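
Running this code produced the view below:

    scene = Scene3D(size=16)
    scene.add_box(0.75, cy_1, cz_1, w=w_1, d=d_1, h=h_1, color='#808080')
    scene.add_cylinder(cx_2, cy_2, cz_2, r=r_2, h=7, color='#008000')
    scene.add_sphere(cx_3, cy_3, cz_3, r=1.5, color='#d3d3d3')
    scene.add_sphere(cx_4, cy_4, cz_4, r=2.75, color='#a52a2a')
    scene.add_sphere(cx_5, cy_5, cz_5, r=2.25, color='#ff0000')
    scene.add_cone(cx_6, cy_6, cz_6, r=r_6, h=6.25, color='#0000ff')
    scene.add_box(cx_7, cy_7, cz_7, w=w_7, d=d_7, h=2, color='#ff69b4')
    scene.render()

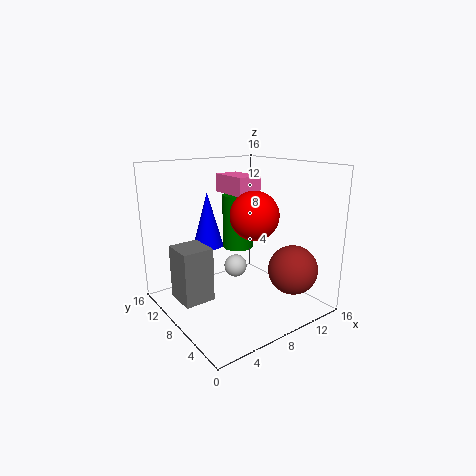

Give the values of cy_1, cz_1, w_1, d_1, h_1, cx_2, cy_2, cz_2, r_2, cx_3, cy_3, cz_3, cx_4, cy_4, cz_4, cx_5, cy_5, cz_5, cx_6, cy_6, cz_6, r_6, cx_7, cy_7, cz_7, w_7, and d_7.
cy_1 = 6.75; cz_1 = 2.25; w_1 = 3.25; d_1 = 3.5; h_1 = 5.75; cx_2 = 12; cy_2 = 13.5; cz_2 = 4.5; r_2 = 2; cx_3 = 11.25; cy_3 = 13; cz_3 = 2; cx_4 = 12.5; cy_4 = 3.75; cz_4 = 4.5; cx_5 = 6; cy_5 = 2.75; cz_5 = 12; cx_6 = 6.25; cy_6 = 11.5; cz_6 = 6.5; r_6 = 1.75; cx_7 = 7.5; cy_7 = 7; cz_7 = 12.75; w_7 = 2.75; d_7 = 4.5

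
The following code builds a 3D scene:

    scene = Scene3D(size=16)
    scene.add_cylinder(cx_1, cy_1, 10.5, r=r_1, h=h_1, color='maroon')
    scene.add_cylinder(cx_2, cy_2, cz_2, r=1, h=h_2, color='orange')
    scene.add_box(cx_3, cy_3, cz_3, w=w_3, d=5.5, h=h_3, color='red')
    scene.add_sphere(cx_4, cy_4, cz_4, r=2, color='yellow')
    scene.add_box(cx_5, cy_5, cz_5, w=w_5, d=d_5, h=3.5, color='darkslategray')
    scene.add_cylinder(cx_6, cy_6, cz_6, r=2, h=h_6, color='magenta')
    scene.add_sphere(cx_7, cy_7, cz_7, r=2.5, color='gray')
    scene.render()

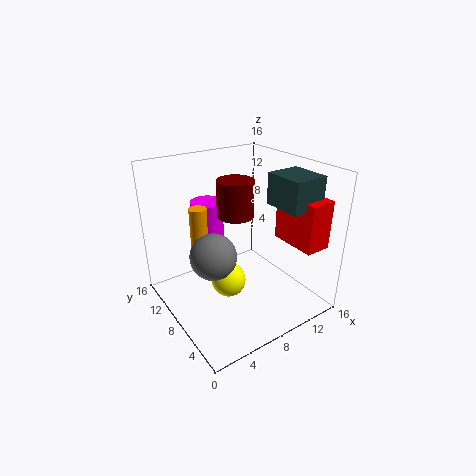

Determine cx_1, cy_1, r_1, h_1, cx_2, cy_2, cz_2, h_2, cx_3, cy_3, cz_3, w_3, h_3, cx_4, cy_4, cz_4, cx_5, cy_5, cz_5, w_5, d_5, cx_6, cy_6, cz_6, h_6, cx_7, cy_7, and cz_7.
cx_1 = 8, cy_1 = 8.5, r_1 = 2, h_1 = 4, cx_2 = 5, cy_2 = 11.5, cz_2 = 4.5, h_2 = 6.5, cx_3 = 13, cy_3 = 2, cz_3 = 7, w_3 = 3, h_3 = 5.5, cx_4 = 7, cy_4 = 8.5, cz_4 = 2.5, cx_5 = 11.5, cy_5 = 3, cz_5 = 11.5, w_5 = 4, d_5 = 4.5, cx_6 = 7.5, cy_6 = 14, cz_6 = 5.5, h_6 = 5, cx_7 = 4.5, cy_7 = 7.5, cz_7 = 7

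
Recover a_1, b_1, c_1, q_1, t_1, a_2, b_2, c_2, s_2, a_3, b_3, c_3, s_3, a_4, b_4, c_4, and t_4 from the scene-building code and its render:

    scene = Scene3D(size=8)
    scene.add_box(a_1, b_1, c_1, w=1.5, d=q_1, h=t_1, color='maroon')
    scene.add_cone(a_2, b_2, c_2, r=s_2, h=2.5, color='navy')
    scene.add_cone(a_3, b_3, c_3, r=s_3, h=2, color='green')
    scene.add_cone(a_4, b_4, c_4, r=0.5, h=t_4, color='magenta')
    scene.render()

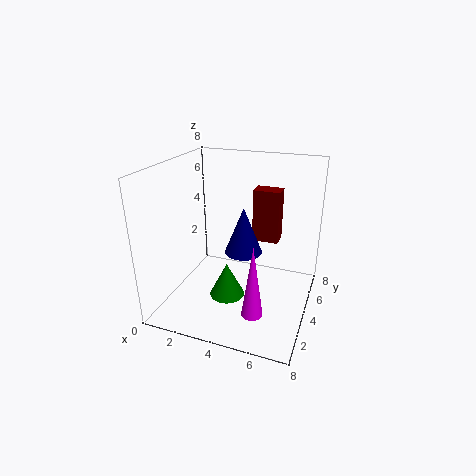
a_1 = 4.5, b_1 = 5, c_1 = 3.5, q_1 = 1, t_1 = 3, a_2 = 4.5, b_2 = 3.5, c_2 = 3.5, s_2 = 1, a_3 = 3.5, b_3 = 3.5, c_3 = 0.5, s_3 = 1, a_4 = 6, b_4 = 0.5, c_4 = 2, t_4 = 3.5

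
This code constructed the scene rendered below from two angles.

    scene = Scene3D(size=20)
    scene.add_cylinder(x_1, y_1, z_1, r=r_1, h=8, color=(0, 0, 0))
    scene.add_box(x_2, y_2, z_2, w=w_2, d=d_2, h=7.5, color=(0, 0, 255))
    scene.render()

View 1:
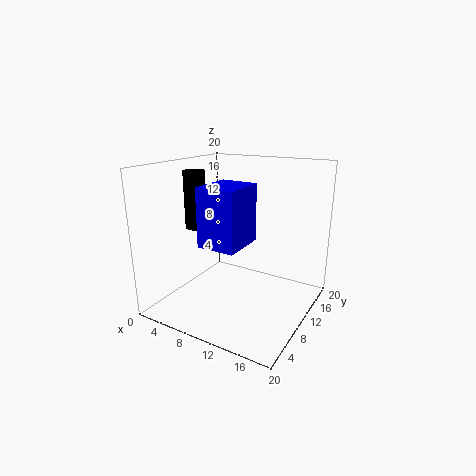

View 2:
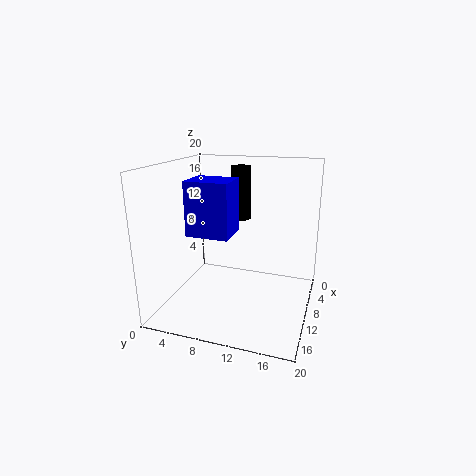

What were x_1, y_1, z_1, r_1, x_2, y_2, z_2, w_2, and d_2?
x_1 = 4, y_1 = 8.5, z_1 = 11, r_1 = 1.5, x_2 = 8, y_2 = 3.5, z_2 = 10.5, w_2 = 5, d_2 = 6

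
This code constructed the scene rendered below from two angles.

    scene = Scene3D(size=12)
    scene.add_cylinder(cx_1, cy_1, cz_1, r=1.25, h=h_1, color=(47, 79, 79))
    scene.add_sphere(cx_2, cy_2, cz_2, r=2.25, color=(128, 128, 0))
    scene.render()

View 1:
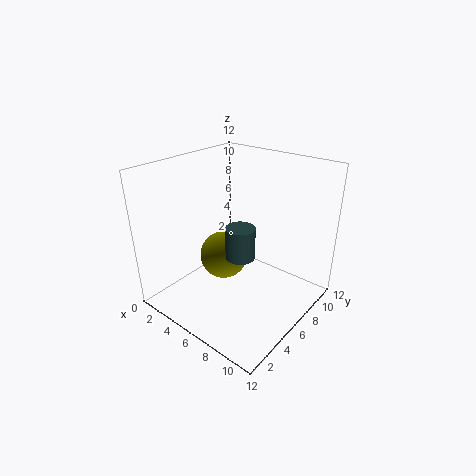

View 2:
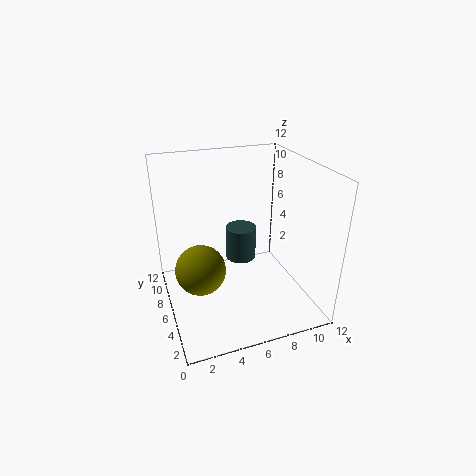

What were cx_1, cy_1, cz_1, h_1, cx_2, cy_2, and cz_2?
cx_1 = 6.25, cy_1 = 6, cz_1 = 4.25, h_1 = 2.75, cx_2 = 3, cy_2 = 7.5, cz_2 = 2.5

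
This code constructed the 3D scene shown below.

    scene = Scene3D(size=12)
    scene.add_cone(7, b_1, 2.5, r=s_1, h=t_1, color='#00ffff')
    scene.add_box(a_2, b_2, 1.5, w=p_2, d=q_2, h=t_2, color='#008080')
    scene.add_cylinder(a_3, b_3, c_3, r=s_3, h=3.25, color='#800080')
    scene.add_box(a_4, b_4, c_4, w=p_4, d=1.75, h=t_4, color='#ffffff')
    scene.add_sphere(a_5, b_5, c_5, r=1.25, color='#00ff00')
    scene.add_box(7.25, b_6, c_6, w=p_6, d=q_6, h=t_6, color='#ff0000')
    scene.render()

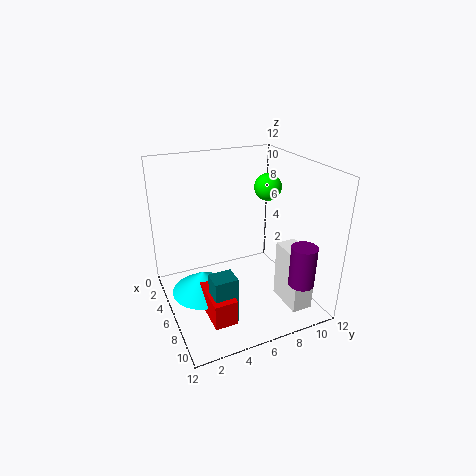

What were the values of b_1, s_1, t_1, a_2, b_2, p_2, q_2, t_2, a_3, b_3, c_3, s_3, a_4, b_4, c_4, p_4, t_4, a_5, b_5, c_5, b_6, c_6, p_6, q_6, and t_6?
b_1 = 2.5, s_1 = 2.5, t_1 = 1.75, a_2 = 9, b_2 = 2.25, p_2 = 1.5, q_2 = 1.75, t_2 = 3.75, a_3 = 10.75, b_3 = 9.25, c_3 = 3.5, s_3 = 1, a_4 = 7.25, b_4 = 9, c_4 = 0.5, p_4 = 3.25, t_4 = 5, a_5 = 3.25, b_5 = 10.25, c_5 = 9, b_6 = 2, c_6 = 1.75, p_6 = 3.75, q_6 = 1.75, t_6 = 2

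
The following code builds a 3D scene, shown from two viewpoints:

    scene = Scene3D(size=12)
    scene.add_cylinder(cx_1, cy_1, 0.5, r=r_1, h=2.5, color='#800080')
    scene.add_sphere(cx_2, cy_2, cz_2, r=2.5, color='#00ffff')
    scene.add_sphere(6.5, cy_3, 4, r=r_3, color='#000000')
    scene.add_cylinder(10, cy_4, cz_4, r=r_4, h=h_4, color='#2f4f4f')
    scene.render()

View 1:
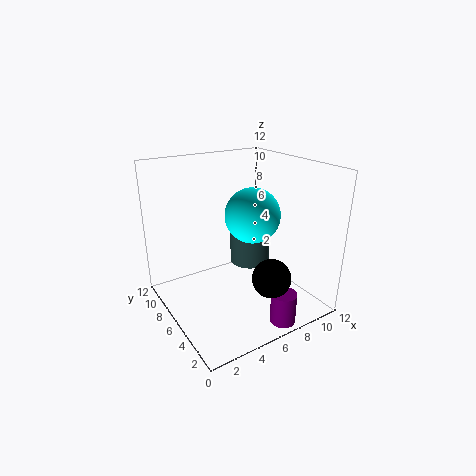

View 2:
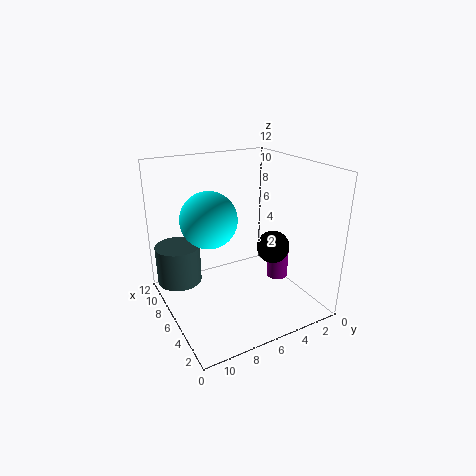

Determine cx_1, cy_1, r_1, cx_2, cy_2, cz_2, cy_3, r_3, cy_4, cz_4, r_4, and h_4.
cx_1 = 7, cy_1 = 1, r_1 = 1, cx_2 = 8.5, cy_2 = 7.5, cz_2 = 7, cy_3 = 2, r_3 = 1.5, cy_4 = 10, cz_4 = 1, r_4 = 2, h_4 = 3.5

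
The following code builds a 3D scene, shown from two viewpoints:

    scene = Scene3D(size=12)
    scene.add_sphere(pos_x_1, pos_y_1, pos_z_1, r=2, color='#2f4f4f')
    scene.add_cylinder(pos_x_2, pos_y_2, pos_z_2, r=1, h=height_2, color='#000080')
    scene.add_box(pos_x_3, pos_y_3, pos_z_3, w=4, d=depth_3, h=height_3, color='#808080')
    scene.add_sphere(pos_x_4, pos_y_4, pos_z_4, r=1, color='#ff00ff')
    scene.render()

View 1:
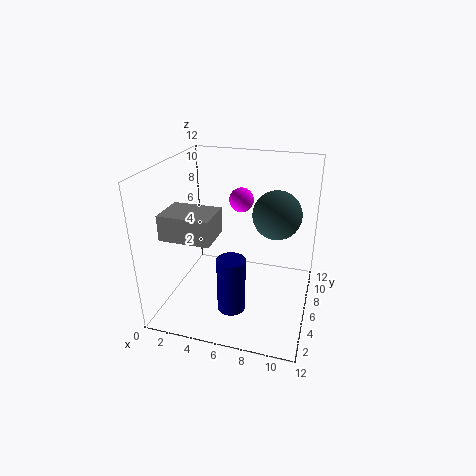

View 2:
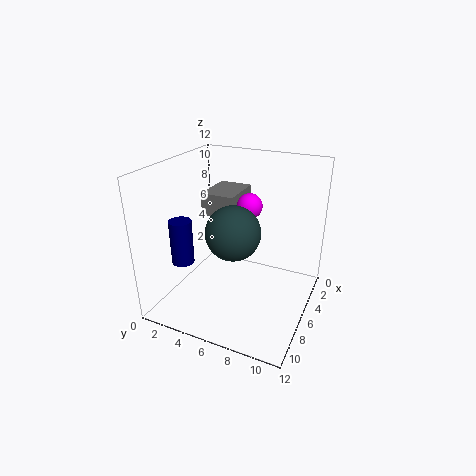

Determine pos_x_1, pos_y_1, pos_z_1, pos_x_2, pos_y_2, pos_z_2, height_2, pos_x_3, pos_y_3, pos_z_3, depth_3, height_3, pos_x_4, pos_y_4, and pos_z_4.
pos_x_1 = 9; pos_y_1 = 7; pos_z_1 = 8; pos_x_2 = 7; pos_y_2 = 1; pos_z_2 = 3; height_2 = 4; pos_x_3 = 1; pos_y_3 = 2; pos_z_3 = 7; depth_3 = 3; height_3 = 2; pos_x_4 = 6; pos_y_4 = 7; pos_z_4 = 9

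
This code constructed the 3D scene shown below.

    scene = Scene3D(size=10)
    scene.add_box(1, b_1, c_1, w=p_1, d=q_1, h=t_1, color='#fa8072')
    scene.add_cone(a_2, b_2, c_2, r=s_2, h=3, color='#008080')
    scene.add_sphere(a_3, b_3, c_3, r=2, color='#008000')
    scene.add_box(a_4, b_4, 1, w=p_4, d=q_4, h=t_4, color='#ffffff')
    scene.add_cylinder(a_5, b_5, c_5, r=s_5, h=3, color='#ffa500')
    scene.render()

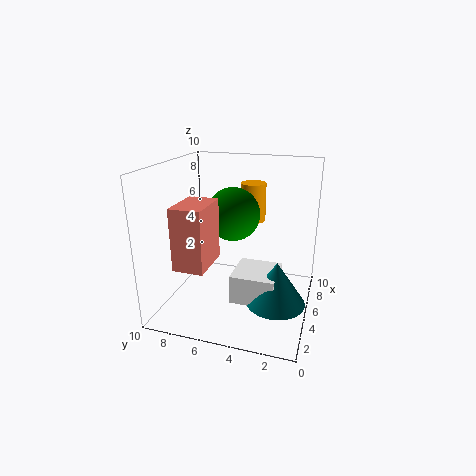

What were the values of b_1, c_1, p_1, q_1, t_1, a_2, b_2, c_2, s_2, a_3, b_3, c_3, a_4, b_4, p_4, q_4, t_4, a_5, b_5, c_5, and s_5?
b_1 = 6
c_1 = 4
p_1 = 3
q_1 = 2
t_1 = 4
a_2 = 4
b_2 = 2
c_2 = 1
s_2 = 2
a_3 = 7
b_3 = 6
c_3 = 6
a_4 = 3
b_4 = 2
p_4 = 3
q_4 = 3
t_4 = 2
a_5 = 9
b_5 = 5
c_5 = 5
s_5 = 1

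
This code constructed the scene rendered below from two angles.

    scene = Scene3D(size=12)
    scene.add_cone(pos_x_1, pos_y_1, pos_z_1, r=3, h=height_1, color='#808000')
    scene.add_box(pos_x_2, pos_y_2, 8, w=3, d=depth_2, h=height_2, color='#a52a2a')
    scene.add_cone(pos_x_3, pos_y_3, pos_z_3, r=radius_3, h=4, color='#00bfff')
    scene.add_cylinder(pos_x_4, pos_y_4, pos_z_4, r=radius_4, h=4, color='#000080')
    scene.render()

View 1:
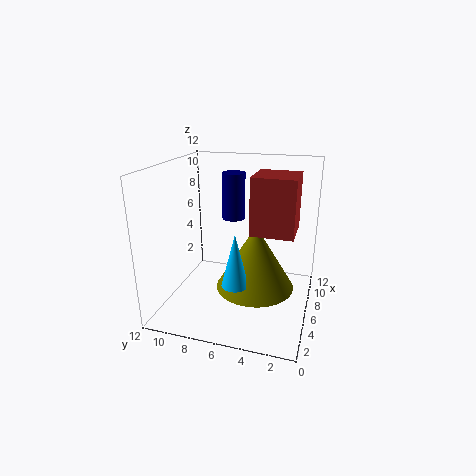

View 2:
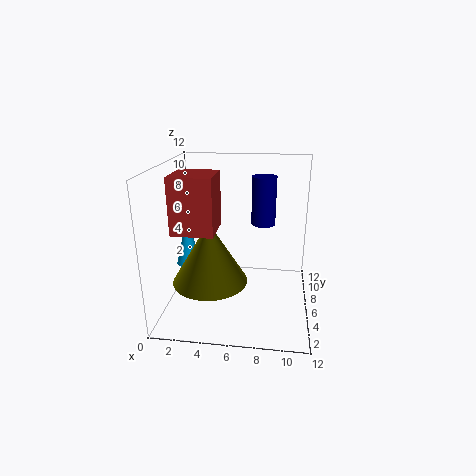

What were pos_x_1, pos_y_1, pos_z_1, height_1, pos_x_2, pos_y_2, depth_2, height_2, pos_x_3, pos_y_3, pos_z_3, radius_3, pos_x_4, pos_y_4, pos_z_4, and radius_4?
pos_x_1 = 4, pos_y_1 = 4, pos_z_1 = 3, height_1 = 5, pos_x_2 = 2, pos_y_2 = 1, depth_2 = 3, height_2 = 4, pos_x_3 = 2, pos_y_3 = 5, pos_z_3 = 4, radius_3 = 1, pos_x_4 = 8, pos_y_4 = 7, pos_z_4 = 7, radius_4 = 1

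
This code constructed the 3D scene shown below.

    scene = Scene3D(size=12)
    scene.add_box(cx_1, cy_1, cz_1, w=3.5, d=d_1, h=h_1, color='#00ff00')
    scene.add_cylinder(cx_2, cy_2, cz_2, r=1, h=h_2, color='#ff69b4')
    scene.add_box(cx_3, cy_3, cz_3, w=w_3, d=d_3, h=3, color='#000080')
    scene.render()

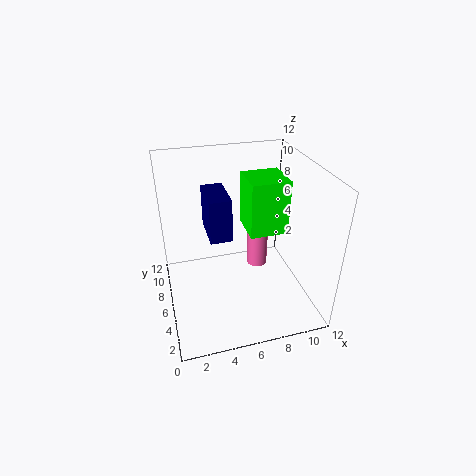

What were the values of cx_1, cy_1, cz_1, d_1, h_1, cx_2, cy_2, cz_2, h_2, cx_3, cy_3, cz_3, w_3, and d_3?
cx_1 = 7.5; cy_1 = 7; cz_1 = 5; d_1 = 3.5; h_1 = 5; cx_2 = 9; cy_2 = 9.5; cz_2 = 0.5; h_2 = 4; cx_3 = 3; cy_3 = 2; cz_3 = 8.5; w_3 = 1.5; d_3 = 3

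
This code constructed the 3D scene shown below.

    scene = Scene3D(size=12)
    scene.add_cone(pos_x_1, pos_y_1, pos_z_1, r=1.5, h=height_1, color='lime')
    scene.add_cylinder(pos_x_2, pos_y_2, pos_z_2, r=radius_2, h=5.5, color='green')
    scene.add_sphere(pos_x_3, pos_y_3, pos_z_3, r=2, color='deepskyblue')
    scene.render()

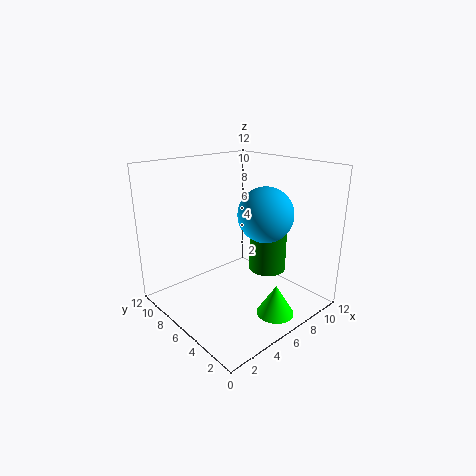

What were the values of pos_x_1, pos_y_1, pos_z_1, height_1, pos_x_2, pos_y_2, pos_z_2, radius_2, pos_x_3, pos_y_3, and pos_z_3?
pos_x_1 = 6.5
pos_y_1 = 2
pos_z_1 = 0.5
height_1 = 2.5
pos_x_2 = 7.5
pos_y_2 = 4
pos_z_2 = 3.5
radius_2 = 1.5
pos_x_3 = 5.5
pos_y_3 = 2.5
pos_z_3 = 9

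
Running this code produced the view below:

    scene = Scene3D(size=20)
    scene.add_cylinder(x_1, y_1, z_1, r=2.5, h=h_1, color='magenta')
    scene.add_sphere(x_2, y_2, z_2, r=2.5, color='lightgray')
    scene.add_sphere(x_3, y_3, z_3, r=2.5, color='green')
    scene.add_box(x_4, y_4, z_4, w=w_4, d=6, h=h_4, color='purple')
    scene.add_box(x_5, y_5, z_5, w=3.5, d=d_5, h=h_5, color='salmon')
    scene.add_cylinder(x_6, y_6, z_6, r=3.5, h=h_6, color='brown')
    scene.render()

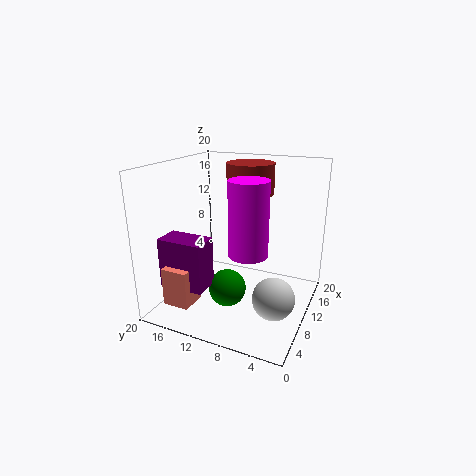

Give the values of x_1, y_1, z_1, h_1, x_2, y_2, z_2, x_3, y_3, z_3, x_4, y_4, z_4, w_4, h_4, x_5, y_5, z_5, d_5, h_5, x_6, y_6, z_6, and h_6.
x_1 = 6.5
y_1 = 7
z_1 = 9.5
h_1 = 9.5
x_2 = 3.5
y_2 = 2.5
z_2 = 6
x_3 = 6.5
y_3 = 10
z_3 = 4
x_4 = 2
y_4 = 11.5
z_4 = 5
w_4 = 3.5
h_4 = 6.5
x_5 = 1
y_5 = 13
z_5 = 3
d_5 = 3.5
h_5 = 5
x_6 = 15.5
y_6 = 10.5
z_6 = 15
h_6 = 4.5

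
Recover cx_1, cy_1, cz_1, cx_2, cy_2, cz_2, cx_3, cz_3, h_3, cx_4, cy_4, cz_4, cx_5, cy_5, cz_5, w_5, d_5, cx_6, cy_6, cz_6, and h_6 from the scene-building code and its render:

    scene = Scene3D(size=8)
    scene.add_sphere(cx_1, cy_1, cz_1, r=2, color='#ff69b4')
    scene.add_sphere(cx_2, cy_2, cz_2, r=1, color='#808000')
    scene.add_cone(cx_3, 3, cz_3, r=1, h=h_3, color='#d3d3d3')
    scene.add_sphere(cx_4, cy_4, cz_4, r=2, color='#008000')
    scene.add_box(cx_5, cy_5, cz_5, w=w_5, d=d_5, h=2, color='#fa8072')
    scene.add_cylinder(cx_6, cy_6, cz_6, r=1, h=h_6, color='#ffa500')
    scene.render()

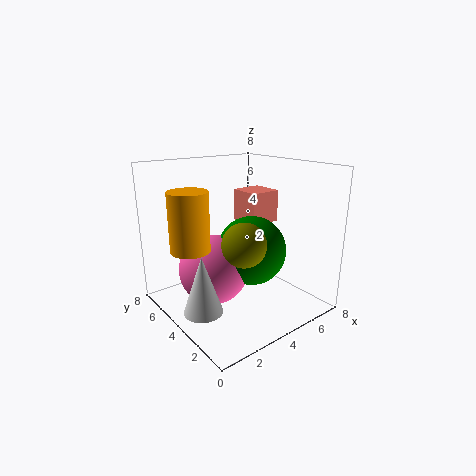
cx_1 = 3; cy_1 = 5; cz_1 = 2; cx_2 = 2; cy_2 = 1; cz_2 = 5; cx_3 = 1; cz_3 = 1; h_3 = 3; cx_4 = 5; cy_4 = 4; cz_4 = 3; cx_5 = 6; cy_5 = 5; cz_5 = 4; w_5 = 2; d_5 = 2; cx_6 = 1; cy_6 = 4; cz_6 = 4; h_6 = 3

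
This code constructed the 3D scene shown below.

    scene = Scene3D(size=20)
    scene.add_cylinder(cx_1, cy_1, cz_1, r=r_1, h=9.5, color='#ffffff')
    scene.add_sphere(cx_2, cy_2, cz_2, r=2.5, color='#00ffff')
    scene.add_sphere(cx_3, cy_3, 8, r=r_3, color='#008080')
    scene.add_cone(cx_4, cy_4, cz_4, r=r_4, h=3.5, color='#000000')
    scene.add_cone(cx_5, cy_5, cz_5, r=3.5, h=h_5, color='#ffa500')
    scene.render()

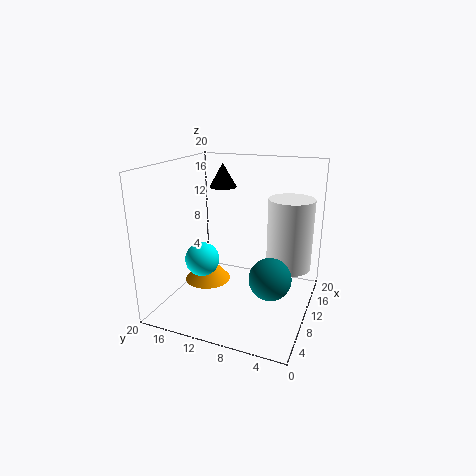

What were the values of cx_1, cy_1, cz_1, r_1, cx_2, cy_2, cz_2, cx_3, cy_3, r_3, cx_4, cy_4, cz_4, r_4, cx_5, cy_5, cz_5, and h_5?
cx_1 = 11
cy_1 = 3
cz_1 = 6.5
r_1 = 3
cx_2 = 9.5
cy_2 = 15.5
cz_2 = 6
cx_3 = 4
cy_3 = 3.5
r_3 = 2.5
cx_4 = 14
cy_4 = 14
cz_4 = 16
r_4 = 2
cx_5 = 12
cy_5 = 16
cz_5 = 1.5
h_5 = 4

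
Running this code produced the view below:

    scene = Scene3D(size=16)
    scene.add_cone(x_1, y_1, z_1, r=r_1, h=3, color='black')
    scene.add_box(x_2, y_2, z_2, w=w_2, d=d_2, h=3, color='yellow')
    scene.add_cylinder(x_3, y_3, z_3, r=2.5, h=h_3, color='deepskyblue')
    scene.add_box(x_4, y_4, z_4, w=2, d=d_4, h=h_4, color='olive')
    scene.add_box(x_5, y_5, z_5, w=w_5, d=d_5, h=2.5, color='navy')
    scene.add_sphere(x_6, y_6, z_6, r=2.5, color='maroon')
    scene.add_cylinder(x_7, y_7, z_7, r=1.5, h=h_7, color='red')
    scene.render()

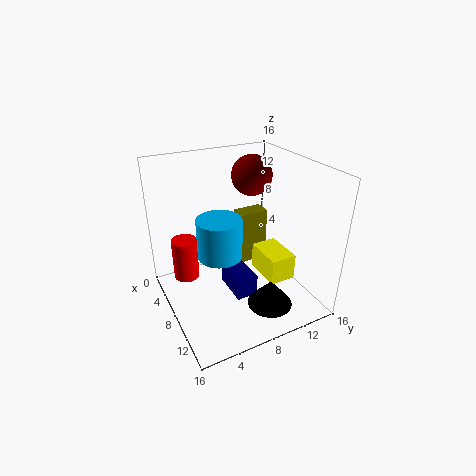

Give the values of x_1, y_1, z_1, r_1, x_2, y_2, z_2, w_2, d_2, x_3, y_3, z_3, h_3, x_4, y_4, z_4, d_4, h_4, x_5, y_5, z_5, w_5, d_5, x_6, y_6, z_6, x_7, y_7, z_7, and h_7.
x_1 = 12
y_1 = 10
z_1 = 1
r_1 = 2.5
x_2 = 7
y_2 = 10.5
z_2 = 3
w_2 = 4.5
d_2 = 3
x_3 = 7.5
y_3 = 6
z_3 = 6
h_3 = 4.5
x_4 = 4
y_4 = 9.5
z_4 = 3
d_4 = 3.5
h_4 = 6.5
x_5 = 5.5
y_5 = 7
z_5 = 1
w_5 = 4.5
d_5 = 2.5
x_6 = 3
y_6 = 12.5
z_6 = 13
x_7 = 4
y_7 = 3
z_7 = 2
h_7 = 5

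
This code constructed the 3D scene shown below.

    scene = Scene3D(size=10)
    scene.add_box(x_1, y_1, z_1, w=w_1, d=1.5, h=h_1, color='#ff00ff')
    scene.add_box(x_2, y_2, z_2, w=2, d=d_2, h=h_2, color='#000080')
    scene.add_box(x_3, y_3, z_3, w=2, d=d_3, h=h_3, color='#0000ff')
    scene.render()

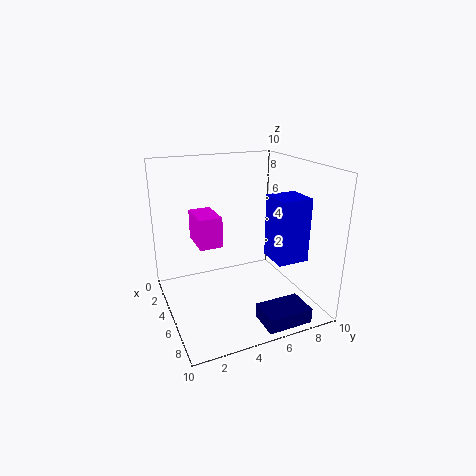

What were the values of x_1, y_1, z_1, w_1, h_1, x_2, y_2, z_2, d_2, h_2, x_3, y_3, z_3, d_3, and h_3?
x_1 = 3.5, y_1 = 2, z_1 = 5, w_1 = 2.5, h_1 = 2, x_2 = 8, y_2 = 5, z_2 = 0.5, d_2 = 3, h_2 = 1, x_3 = 7, y_3 = 6, z_3 = 4.5, d_3 = 2, h_3 = 4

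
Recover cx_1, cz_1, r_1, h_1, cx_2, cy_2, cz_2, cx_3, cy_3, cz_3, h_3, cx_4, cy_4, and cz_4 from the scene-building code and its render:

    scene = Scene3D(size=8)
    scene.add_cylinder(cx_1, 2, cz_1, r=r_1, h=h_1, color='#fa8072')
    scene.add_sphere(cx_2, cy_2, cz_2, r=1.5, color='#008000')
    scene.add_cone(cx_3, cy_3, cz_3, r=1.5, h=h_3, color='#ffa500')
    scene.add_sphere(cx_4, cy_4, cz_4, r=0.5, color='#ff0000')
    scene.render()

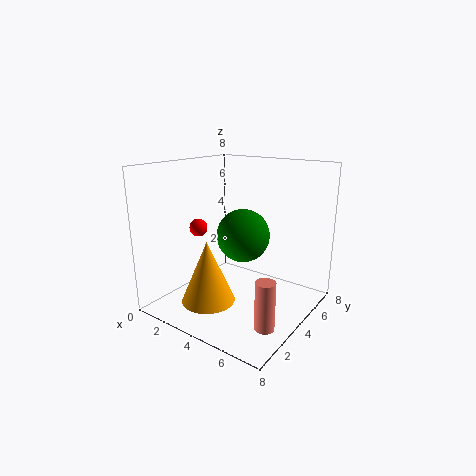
cx_1 = 7
cz_1 = 0.5
r_1 = 0.5
h_1 = 2.5
cx_2 = 4
cy_2 = 4.5
cz_2 = 4
cx_3 = 3
cy_3 = 2.5
cz_3 = 0.5
h_3 = 3.5
cx_4 = 2
cy_4 = 3
cz_4 = 4.5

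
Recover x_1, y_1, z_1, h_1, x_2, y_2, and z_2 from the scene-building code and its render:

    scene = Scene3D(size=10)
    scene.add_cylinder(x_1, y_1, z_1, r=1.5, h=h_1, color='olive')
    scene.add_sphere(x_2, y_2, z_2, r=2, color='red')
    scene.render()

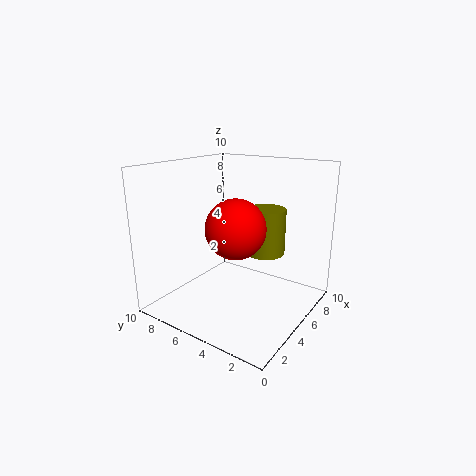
x_1 = 8
y_1 = 4.5
z_1 = 3
h_1 = 3.5
x_2 = 4
y_2 = 4.5
z_2 = 6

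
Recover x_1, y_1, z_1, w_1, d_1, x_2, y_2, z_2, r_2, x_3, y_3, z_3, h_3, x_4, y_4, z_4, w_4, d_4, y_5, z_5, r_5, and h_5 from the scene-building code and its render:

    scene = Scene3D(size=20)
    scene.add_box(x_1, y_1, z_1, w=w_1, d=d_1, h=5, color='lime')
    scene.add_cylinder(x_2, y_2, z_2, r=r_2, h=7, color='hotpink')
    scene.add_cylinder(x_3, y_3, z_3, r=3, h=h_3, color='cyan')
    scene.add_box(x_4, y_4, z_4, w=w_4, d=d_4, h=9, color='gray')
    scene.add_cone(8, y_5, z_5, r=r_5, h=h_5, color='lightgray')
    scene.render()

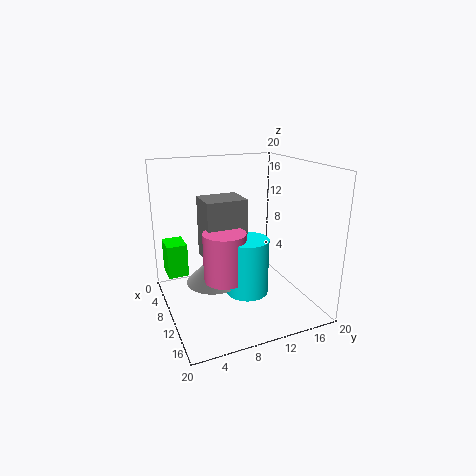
x_1 = 1; y_1 = 1; z_1 = 3; w_1 = 4; d_1 = 3; x_2 = 10; y_2 = 8; z_2 = 4; r_2 = 3; x_3 = 11; y_3 = 11; z_3 = 2; h_3 = 8; x_4 = 4; y_4 = 6; z_4 = 6; w_4 = 5; d_4 = 6; y_5 = 7; z_5 = 3; r_5 = 4; h_5 = 4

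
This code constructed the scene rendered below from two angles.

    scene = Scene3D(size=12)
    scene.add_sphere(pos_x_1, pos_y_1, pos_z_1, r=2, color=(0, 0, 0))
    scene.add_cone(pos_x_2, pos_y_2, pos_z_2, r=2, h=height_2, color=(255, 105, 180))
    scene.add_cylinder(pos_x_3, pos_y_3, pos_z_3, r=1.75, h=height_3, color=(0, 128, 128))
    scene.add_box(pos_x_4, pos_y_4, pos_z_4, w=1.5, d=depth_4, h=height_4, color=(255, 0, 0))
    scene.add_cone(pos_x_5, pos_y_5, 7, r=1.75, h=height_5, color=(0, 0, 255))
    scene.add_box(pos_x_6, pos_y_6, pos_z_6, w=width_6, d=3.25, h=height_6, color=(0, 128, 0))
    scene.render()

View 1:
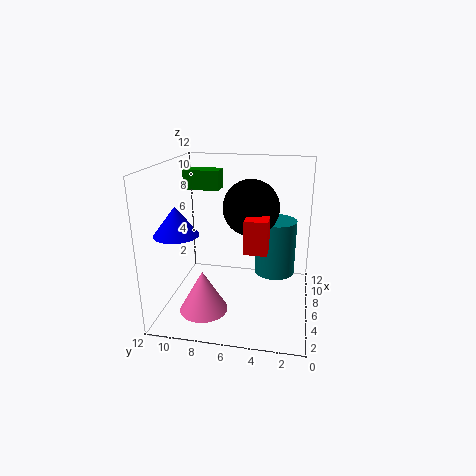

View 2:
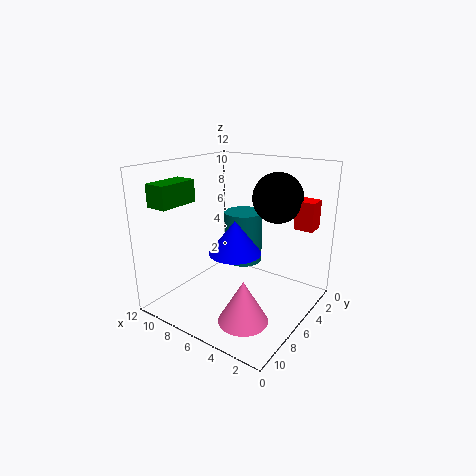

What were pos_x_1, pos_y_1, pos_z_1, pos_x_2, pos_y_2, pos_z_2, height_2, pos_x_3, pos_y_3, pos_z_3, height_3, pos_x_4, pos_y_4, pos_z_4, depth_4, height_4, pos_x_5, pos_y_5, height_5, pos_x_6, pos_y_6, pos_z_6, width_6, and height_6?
pos_x_1 = 3.25, pos_y_1 = 4.5, pos_z_1 = 9.5, pos_x_2 = 3.75, pos_y_2 = 8.5, pos_z_2 = 0.25, height_2 = 3.5, pos_x_3 = 7.5, pos_y_3 = 3, pos_z_3 = 2.5, height_3 = 4.75, pos_x_4 = 0.25, pos_y_4 = 3, pos_z_4 = 7.25, depth_4 = 1.5, height_4 = 2.25, pos_x_5 = 3.25, pos_y_5 = 10.25, height_5 = 2.25, pos_x_6 = 8.5, pos_y_6 = 8.25, pos_z_6 = 9.25, width_6 = 1.75, height_6 = 1.75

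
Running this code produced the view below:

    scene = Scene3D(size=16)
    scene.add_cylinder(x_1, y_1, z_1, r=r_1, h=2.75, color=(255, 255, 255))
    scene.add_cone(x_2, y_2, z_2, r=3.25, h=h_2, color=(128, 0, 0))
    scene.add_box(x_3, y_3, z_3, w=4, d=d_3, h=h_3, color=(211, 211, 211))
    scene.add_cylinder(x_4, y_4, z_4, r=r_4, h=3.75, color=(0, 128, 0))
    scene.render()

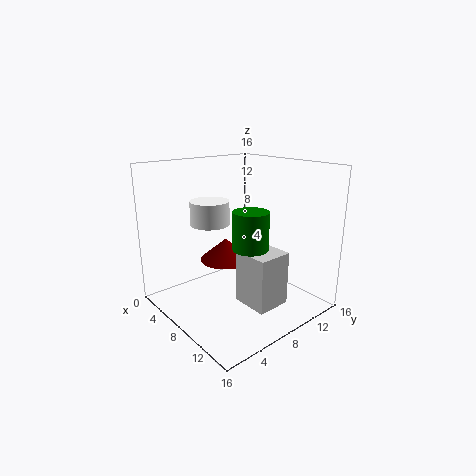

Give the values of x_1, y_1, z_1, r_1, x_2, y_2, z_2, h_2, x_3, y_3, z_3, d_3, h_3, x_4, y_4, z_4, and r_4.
x_1 = 4.5; y_1 = 6.75; z_1 = 9; r_1 = 2.25; x_2 = 3.5; y_2 = 9.75; z_2 = 3.5; h_2 = 2.75; x_3 = 9.75; y_3 = 6.25; z_3 = 1.75; d_3 = 3.75; h_3 = 5.75; x_4 = 12.25; y_4 = 6; z_4 = 8.5; r_4 = 1.75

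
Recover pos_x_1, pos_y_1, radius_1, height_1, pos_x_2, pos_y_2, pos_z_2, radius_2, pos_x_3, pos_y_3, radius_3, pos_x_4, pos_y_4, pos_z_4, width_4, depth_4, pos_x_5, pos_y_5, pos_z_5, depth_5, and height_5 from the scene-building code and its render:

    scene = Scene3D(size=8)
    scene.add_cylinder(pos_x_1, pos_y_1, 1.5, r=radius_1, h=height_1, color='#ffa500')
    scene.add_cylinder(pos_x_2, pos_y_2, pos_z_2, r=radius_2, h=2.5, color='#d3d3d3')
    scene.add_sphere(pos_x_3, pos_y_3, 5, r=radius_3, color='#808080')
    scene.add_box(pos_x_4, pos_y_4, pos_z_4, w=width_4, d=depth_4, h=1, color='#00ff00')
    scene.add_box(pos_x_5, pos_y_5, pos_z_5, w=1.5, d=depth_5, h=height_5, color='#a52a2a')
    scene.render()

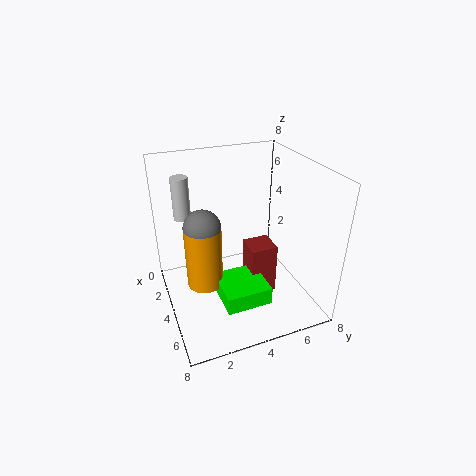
pos_x_1 = 4; pos_y_1 = 2; radius_1 = 1; height_1 = 3.5; pos_x_2 = 1.5; pos_y_2 = 1.5; pos_z_2 = 4.5; radius_2 = 0.5; pos_x_3 = 4; pos_y_3 = 2; radius_3 = 1; pos_x_4 = 4; pos_y_4 = 2.5; pos_z_4 = 1; width_4 = 2.5; depth_4 = 2.5; pos_x_5 = 3.5; pos_y_5 = 4.5; pos_z_5 = 0.5; depth_5 = 1.5; height_5 = 3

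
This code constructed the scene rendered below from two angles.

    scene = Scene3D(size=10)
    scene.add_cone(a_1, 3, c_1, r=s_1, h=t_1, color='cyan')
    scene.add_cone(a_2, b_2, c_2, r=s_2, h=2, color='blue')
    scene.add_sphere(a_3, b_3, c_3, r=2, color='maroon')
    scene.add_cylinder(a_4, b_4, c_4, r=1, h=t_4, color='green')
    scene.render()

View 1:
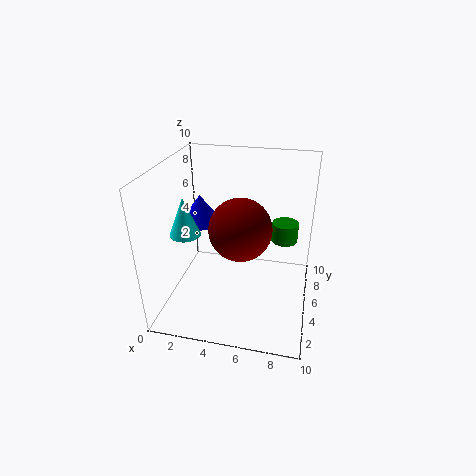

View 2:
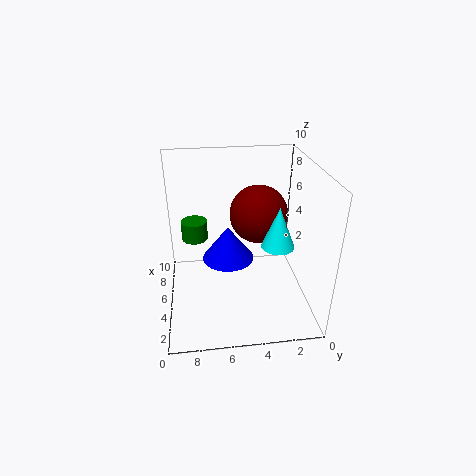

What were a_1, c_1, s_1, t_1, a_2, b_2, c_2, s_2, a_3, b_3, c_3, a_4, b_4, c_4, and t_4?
a_1 = 2
c_1 = 6
s_1 = 1
t_1 = 2.5
a_2 = 2
b_2 = 6
c_2 = 5.5
s_2 = 1.5
a_3 = 5.5
b_3 = 3.5
c_3 = 6.5
a_4 = 8
b_4 = 8
c_4 = 3.5
t_4 = 1.5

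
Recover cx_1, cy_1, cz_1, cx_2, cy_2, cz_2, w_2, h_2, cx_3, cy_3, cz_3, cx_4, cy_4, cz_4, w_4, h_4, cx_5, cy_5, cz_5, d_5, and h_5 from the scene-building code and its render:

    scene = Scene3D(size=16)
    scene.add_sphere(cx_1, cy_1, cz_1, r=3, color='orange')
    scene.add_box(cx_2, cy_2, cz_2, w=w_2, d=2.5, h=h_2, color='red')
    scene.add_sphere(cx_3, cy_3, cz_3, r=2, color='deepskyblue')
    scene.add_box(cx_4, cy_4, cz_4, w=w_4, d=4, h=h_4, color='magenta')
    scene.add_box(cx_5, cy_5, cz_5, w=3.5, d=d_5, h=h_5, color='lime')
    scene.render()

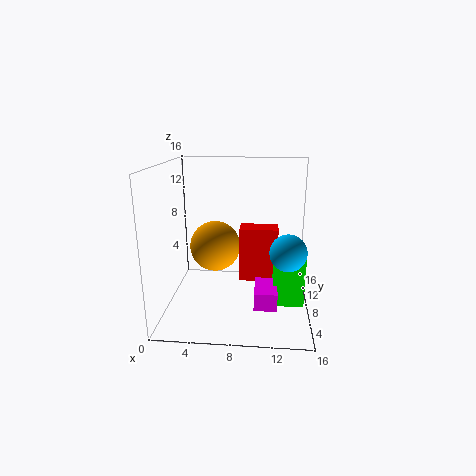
cx_1 = 5, cy_1 = 10.5, cz_1 = 6, cx_2 = 8, cy_2 = 9.5, cz_2 = 2, w_2 = 4.5, h_2 = 6.5, cx_3 = 13.5, cy_3 = 6.5, cz_3 = 7, cx_4 = 10, cy_4 = 4.5, cz_4 = 1, w_4 = 2.5, h_4 = 2, cx_5 = 12, cy_5 = 6.5, cz_5 = 0.5, d_5 = 4, h_5 = 6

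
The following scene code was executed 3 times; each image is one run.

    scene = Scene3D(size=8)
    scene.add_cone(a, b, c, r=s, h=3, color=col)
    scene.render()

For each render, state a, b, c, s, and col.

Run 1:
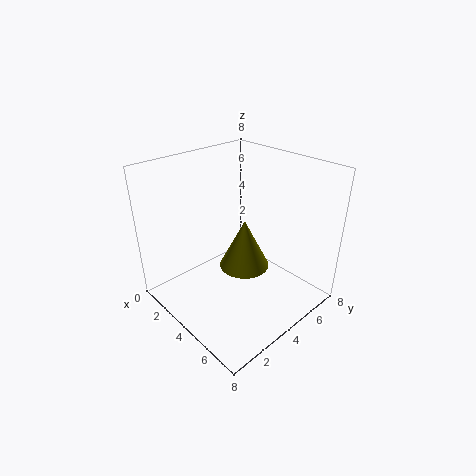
a = 3.5
b = 5
c = 1.5
s = 1.5
col = 'olive'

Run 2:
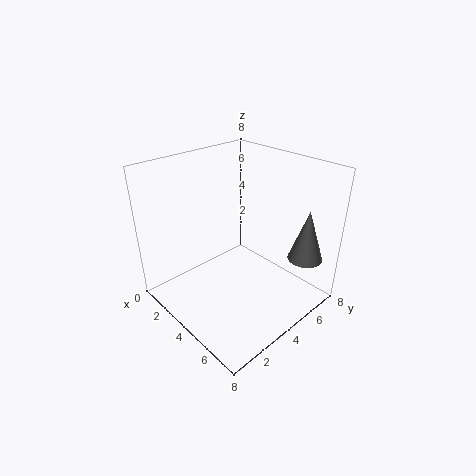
a = 6.5
b = 7
c = 2.5
s = 1
col = 'gray'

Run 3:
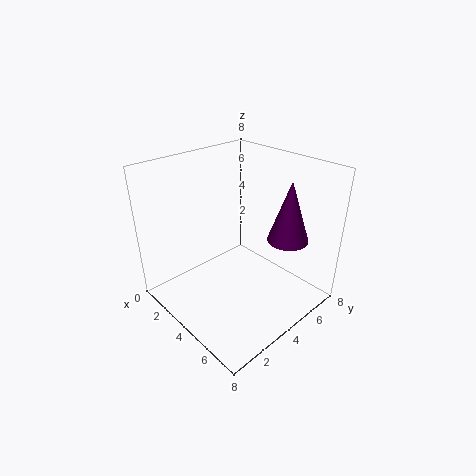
a = 7
b = 4.5
c = 5
s = 1
col = 'purple'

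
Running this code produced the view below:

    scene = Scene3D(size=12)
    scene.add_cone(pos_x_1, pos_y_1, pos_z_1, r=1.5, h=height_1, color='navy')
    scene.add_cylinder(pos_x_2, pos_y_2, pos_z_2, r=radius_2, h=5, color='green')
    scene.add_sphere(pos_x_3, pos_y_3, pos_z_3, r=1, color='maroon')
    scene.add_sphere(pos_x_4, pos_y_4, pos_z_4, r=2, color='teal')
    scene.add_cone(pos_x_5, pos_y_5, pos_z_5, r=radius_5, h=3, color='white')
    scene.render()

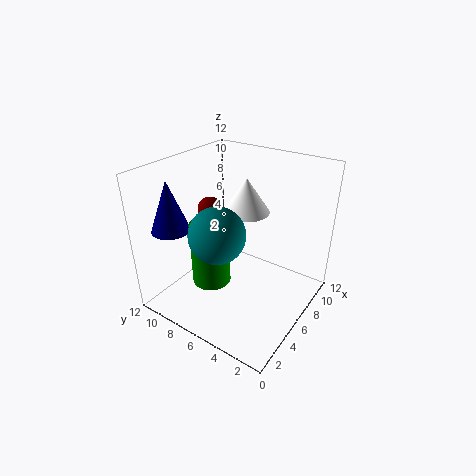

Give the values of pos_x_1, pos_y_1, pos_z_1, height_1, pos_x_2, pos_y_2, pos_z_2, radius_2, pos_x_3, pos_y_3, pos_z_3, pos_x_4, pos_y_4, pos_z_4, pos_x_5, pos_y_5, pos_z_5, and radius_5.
pos_x_1 = 2
pos_y_1 = 9.5
pos_z_1 = 7.5
height_1 = 4
pos_x_2 = 3
pos_y_2 = 6.5
pos_z_2 = 3.5
radius_2 = 1.5
pos_x_3 = 5
pos_y_3 = 8
pos_z_3 = 8.5
pos_x_4 = 2
pos_y_4 = 5
pos_z_4 = 8.5
pos_x_5 = 8
pos_y_5 = 6.5
pos_z_5 = 7.5
radius_5 = 2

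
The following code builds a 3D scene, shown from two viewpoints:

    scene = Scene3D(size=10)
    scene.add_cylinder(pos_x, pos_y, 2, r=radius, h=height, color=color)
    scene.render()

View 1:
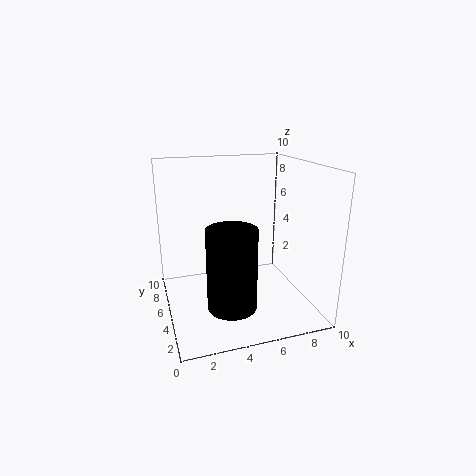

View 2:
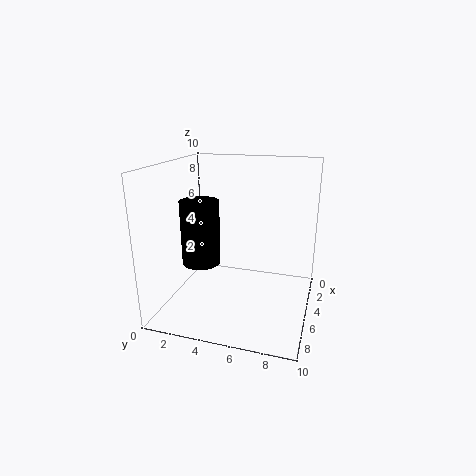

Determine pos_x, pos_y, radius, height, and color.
pos_x = 3.5; pos_y = 1.5; radius = 1.5; height = 5; color = 'black'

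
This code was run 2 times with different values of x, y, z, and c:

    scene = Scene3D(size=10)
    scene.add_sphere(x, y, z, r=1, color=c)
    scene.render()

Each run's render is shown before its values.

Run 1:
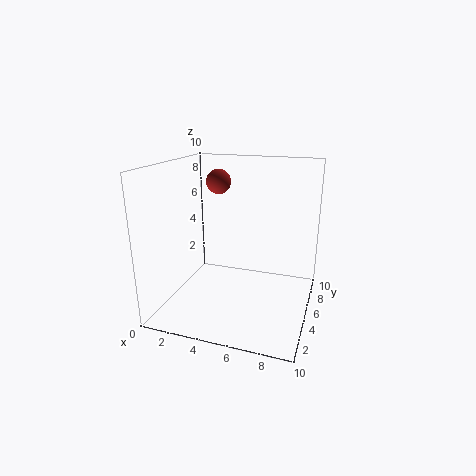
x = 2, y = 9, z = 8, c = 'brown'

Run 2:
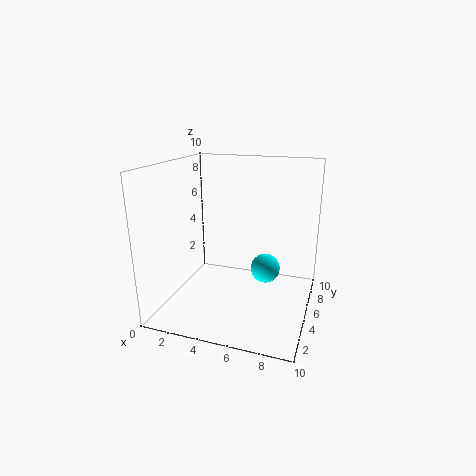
x = 7, y = 5, z = 3, c = 'cyan'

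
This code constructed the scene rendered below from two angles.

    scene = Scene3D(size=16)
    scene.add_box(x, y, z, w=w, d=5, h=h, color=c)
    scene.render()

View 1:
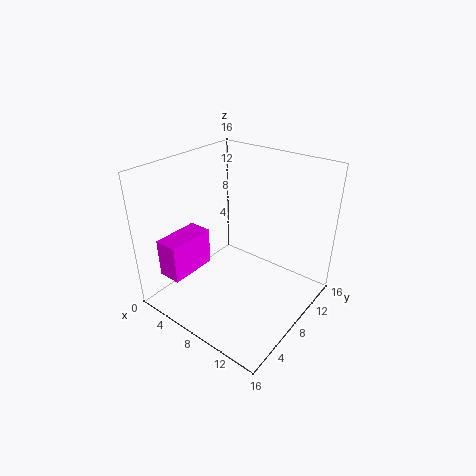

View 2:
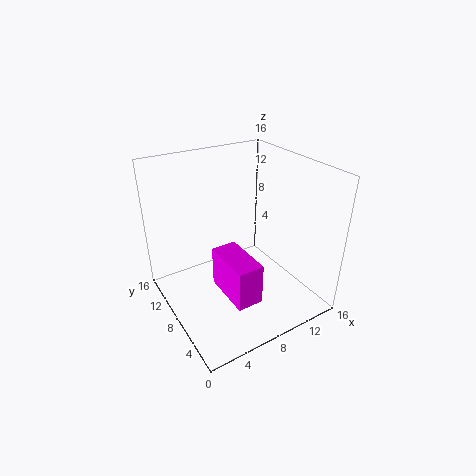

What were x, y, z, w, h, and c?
x = 3.5, y = 0.5, z = 5.5, w = 2.5, h = 4, c = 'magenta'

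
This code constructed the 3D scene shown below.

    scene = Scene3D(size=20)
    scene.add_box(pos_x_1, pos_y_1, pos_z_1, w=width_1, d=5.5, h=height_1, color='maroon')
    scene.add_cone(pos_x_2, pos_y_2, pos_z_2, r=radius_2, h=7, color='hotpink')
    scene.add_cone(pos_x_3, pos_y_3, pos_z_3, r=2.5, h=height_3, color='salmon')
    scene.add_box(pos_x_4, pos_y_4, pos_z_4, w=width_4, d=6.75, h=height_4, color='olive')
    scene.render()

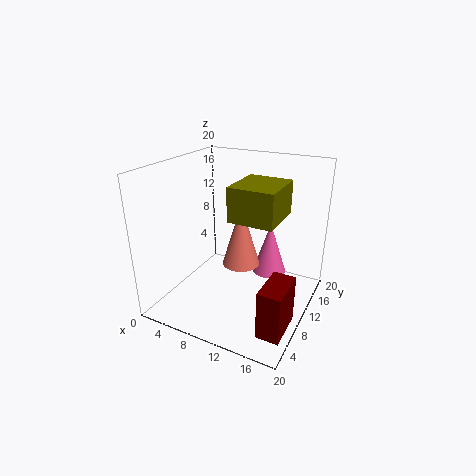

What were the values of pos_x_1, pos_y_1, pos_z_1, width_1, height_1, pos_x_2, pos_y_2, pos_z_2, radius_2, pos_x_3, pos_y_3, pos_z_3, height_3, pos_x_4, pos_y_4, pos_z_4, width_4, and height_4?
pos_x_1 = 16.25; pos_y_1 = 2.5; pos_z_1 = 1; width_1 = 3; height_1 = 6.5; pos_x_2 = 14.5; pos_y_2 = 10.75; pos_z_2 = 5.75; radius_2 = 2.25; pos_x_3 = 11.25; pos_y_3 = 8.5; pos_z_3 = 7.25; height_3 = 8.25; pos_x_4 = 10.25; pos_y_4 = 6.5; pos_z_4 = 13.75; width_4 = 6; height_4 = 4.5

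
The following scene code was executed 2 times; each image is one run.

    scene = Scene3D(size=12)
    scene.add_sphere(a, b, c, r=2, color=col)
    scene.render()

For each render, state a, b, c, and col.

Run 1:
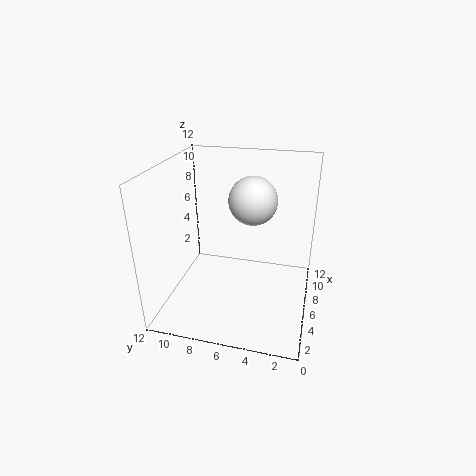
a = 7
b = 5
c = 9
col = 'white'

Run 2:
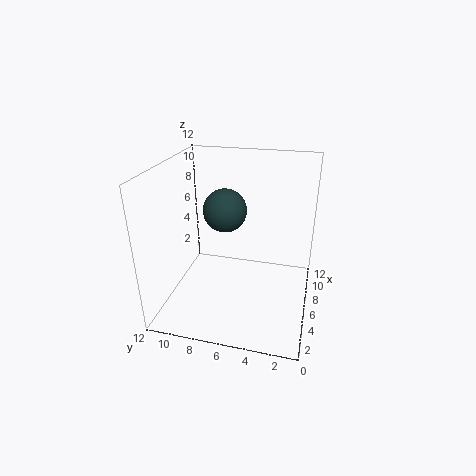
a = 9
b = 8
c = 7
col = 'darkslategray'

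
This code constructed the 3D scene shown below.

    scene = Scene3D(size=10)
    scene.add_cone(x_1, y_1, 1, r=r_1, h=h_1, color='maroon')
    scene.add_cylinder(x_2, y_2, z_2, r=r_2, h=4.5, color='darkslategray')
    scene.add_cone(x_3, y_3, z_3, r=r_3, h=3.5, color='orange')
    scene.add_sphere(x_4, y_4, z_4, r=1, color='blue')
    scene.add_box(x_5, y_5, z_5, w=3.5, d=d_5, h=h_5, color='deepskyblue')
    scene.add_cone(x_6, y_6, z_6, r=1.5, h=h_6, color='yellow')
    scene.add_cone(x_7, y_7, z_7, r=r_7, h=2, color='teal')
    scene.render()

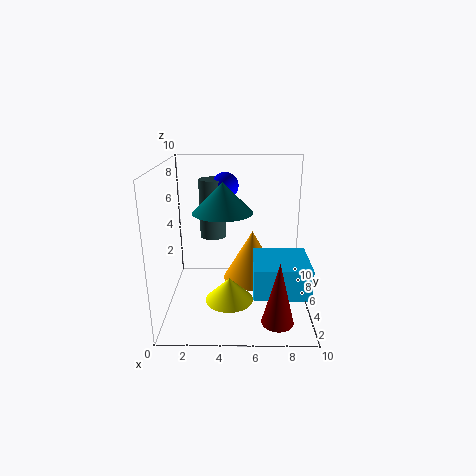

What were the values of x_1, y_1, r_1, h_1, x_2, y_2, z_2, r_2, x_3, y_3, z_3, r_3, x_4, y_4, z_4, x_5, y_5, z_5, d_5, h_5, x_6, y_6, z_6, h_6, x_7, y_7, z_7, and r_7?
x_1 = 7.5, y_1 = 1, r_1 = 1, h_1 = 4, x_2 = 3, y_2 = 8, z_2 = 4, r_2 = 1, x_3 = 6, y_3 = 5, z_3 = 2, r_3 = 2, x_4 = 4, y_4 = 8, z_4 = 8, x_5 = 6, y_5 = 1, z_5 = 2.5, d_5 = 3.5, h_5 = 2, x_6 = 4.5, y_6 = 2, z_6 = 2, h_6 = 1.5, x_7 = 4, y_7 = 4.5, z_7 = 7, r_7 = 2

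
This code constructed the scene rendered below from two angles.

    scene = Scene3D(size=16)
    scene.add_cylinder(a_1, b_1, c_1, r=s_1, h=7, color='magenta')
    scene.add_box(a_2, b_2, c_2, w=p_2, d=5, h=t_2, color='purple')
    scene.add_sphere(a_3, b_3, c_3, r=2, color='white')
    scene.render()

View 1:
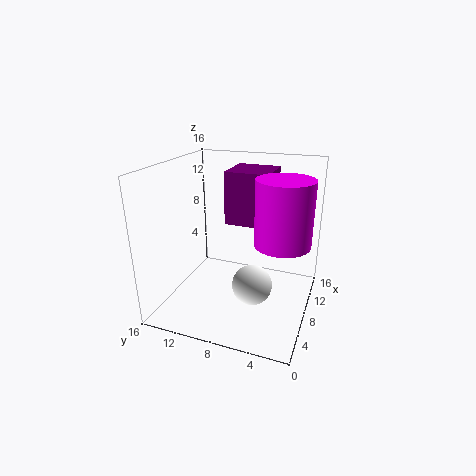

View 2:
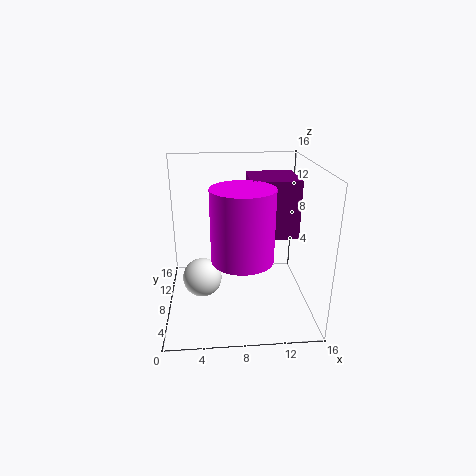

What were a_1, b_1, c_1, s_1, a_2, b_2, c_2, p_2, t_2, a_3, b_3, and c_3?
a_1 = 8, b_1 = 3, c_1 = 8, s_1 = 3, a_2 = 9, b_2 = 5, c_2 = 9, p_2 = 5, t_2 = 6, a_3 = 4, b_3 = 5, c_3 = 5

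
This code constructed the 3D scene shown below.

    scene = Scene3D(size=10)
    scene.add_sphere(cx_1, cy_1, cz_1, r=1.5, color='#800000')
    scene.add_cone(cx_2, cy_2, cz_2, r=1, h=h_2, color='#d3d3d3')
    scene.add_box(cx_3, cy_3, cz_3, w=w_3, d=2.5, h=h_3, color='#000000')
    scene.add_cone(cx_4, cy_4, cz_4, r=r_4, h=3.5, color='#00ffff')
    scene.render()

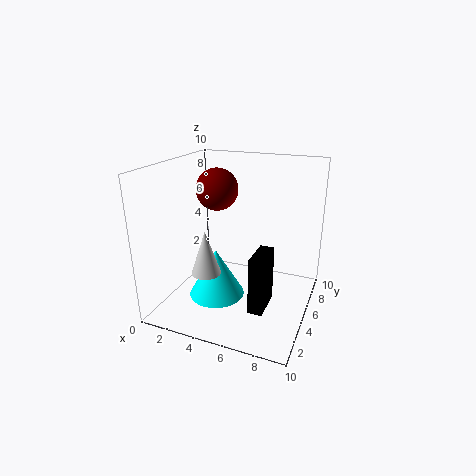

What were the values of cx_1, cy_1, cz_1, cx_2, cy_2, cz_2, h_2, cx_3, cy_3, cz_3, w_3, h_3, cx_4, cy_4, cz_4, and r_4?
cx_1 = 3, cy_1 = 6, cz_1 = 8, cx_2 = 3.5, cy_2 = 3, cz_2 = 3, h_2 = 3, cx_3 = 6.5, cy_3 = 3, cz_3 = 0.5, w_3 = 1, h_3 = 4, cx_4 = 3.5, cy_4 = 4.5, cz_4 = 0.5, r_4 = 2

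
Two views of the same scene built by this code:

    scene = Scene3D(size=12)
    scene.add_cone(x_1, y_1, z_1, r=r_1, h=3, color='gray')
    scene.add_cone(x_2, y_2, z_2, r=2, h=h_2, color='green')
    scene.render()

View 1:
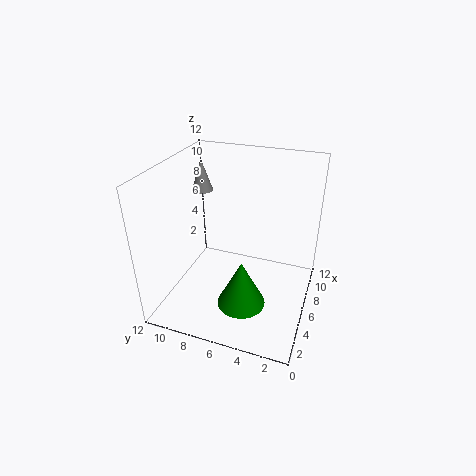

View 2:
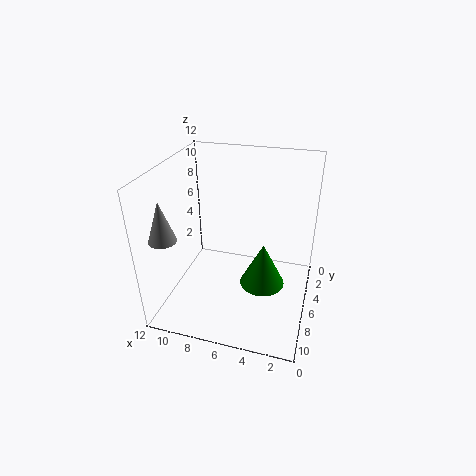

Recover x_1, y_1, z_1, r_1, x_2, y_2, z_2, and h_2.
x_1 = 10
y_1 = 11
z_1 = 8
r_1 = 1
x_2 = 4
y_2 = 5
z_2 = 1
h_2 = 4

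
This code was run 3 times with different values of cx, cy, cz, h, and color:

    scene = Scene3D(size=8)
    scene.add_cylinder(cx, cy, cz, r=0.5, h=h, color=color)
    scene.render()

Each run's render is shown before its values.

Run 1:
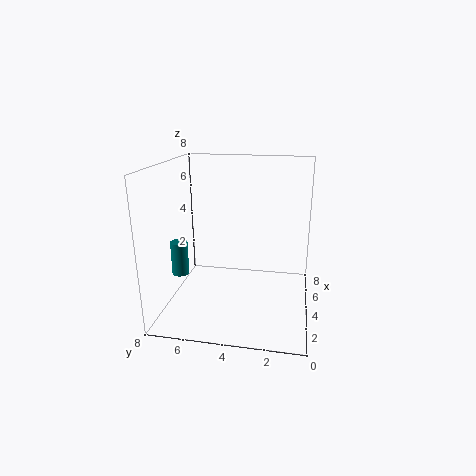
cx = 4; cy = 7.5; cz = 1.5; h = 2; color = 'teal'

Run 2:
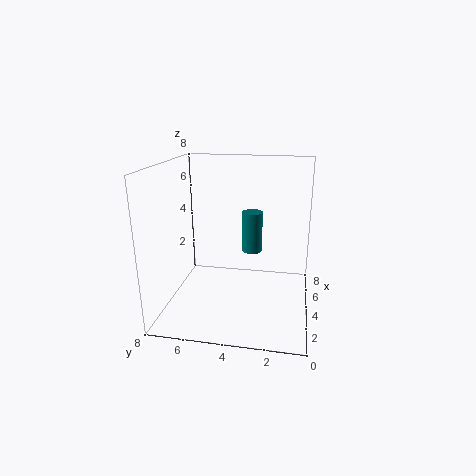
cx = 2.5; cy = 3; cz = 4; h = 2; color = 'teal'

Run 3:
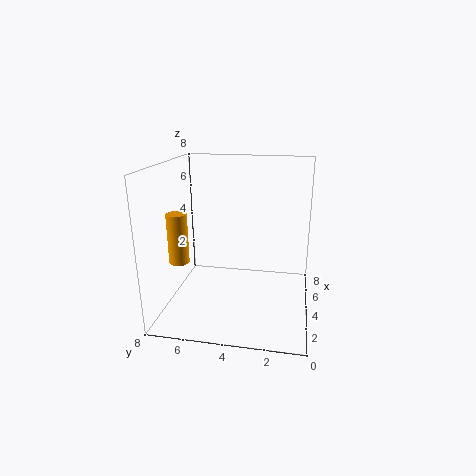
cx = 1.5; cy = 6.5; cz = 3.5; h = 2.5; color = 'orange'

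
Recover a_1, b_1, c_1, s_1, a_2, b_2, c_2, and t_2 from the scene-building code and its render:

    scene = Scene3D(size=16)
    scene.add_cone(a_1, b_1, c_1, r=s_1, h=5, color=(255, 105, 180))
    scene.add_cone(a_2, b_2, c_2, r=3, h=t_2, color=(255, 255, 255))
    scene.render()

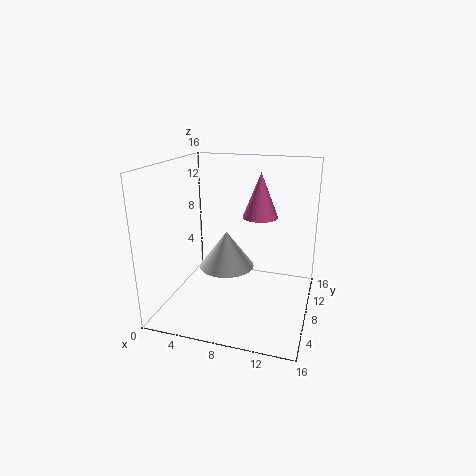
a_1 = 10
b_1 = 10
c_1 = 10
s_1 = 2
a_2 = 7
b_2 = 7
c_2 = 5
t_2 = 4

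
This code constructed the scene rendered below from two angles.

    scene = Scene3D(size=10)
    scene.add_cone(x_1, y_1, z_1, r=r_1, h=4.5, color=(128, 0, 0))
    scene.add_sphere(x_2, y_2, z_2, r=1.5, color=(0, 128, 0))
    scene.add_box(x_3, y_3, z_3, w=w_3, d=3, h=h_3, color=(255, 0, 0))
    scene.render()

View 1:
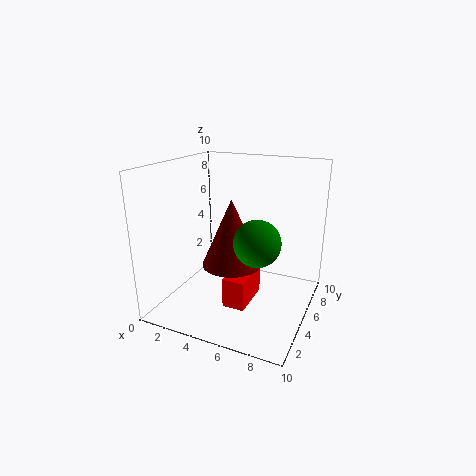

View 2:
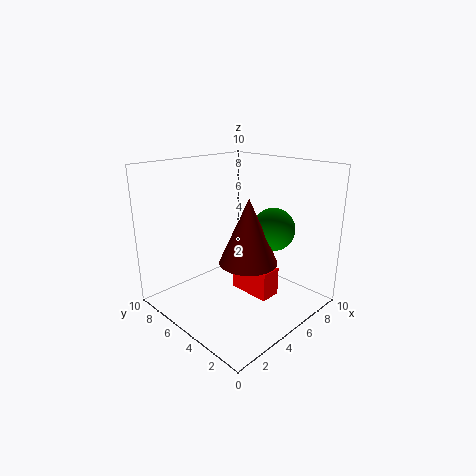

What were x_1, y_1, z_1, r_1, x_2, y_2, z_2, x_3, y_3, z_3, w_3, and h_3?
x_1 = 5; y_1 = 4; z_1 = 3.5; r_1 = 2; x_2 = 7; y_2 = 3.5; z_2 = 5.5; x_3 = 5; y_3 = 2.5; z_3 = 1; w_3 = 1.5; h_3 = 2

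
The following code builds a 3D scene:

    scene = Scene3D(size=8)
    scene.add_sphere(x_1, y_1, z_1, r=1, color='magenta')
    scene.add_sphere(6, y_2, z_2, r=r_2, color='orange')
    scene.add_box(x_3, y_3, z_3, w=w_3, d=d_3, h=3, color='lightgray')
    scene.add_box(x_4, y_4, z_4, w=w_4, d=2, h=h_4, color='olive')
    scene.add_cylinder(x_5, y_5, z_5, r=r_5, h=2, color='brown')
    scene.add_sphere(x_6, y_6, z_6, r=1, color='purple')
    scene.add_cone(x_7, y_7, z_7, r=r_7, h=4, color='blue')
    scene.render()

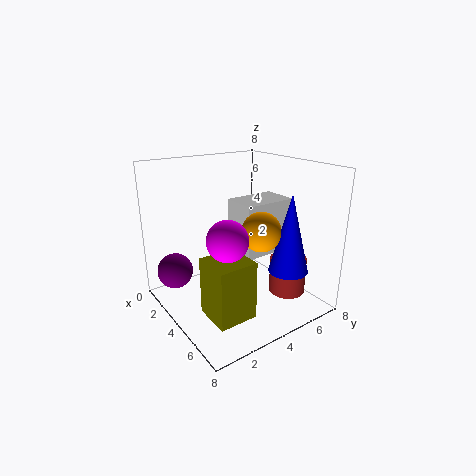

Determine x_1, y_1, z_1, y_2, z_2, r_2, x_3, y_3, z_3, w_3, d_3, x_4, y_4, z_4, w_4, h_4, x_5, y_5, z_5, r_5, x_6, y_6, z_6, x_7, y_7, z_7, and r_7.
x_1 = 6
y_1 = 2
z_1 = 5
y_2 = 4
z_2 = 5
r_2 = 1
x_3 = 3
y_3 = 4
z_3 = 3
w_3 = 2
d_3 = 3
x_4 = 5
y_4 = 1
z_4 = 1
w_4 = 2
h_4 = 3
x_5 = 6
y_5 = 6
z_5 = 1
r_5 = 1
x_6 = 2
y_6 = 1
z_6 = 2
x_7 = 7
y_7 = 5
z_7 = 3
r_7 = 1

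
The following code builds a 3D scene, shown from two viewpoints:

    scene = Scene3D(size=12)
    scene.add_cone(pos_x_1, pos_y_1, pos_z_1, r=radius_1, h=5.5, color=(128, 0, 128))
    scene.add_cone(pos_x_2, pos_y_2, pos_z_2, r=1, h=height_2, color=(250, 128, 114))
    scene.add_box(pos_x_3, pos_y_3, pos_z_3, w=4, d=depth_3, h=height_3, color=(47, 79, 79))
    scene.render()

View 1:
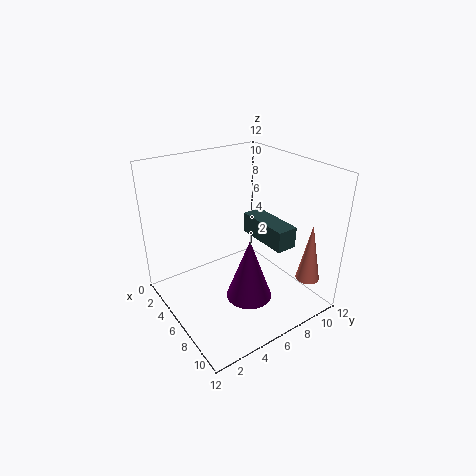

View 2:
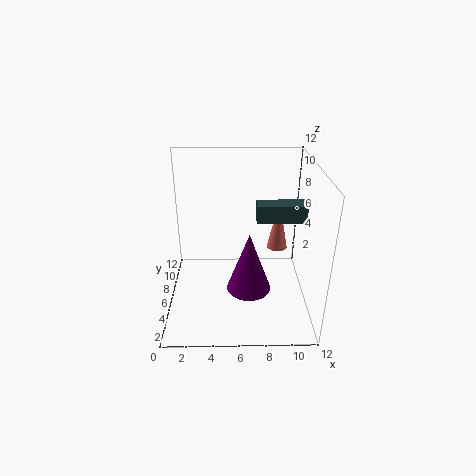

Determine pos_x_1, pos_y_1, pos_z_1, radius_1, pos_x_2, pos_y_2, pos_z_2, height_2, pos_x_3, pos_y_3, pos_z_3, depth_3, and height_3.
pos_x_1 = 7; pos_y_1 = 6.5; pos_z_1 = 0.5; radius_1 = 2; pos_x_2 = 10; pos_y_2 = 10.5; pos_z_2 = 2.5; height_2 = 5; pos_x_3 = 7.5; pos_y_3 = 5.5; pos_z_3 = 7.5; depth_3 = 1.5; height_3 = 1.5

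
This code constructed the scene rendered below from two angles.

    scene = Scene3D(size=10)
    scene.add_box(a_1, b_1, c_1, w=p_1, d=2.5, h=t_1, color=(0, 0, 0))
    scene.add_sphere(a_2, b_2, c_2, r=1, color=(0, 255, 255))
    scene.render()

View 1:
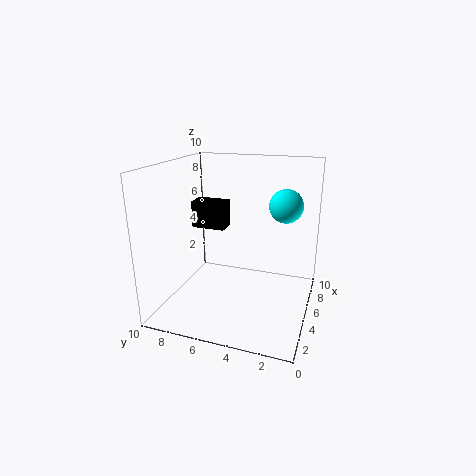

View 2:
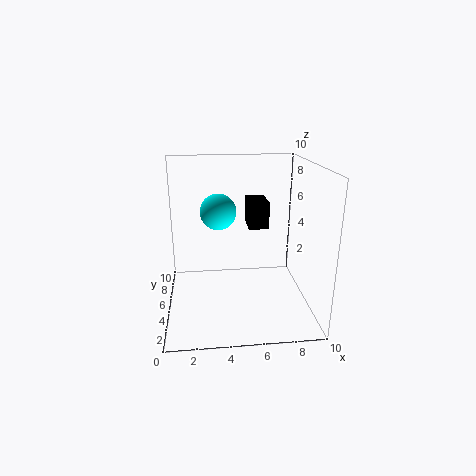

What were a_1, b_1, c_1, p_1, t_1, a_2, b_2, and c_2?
a_1 = 6, b_1 = 6.5, c_1 = 5, p_1 = 1.5, t_1 = 2, a_2 = 3.5, b_2 = 1.5, c_2 = 8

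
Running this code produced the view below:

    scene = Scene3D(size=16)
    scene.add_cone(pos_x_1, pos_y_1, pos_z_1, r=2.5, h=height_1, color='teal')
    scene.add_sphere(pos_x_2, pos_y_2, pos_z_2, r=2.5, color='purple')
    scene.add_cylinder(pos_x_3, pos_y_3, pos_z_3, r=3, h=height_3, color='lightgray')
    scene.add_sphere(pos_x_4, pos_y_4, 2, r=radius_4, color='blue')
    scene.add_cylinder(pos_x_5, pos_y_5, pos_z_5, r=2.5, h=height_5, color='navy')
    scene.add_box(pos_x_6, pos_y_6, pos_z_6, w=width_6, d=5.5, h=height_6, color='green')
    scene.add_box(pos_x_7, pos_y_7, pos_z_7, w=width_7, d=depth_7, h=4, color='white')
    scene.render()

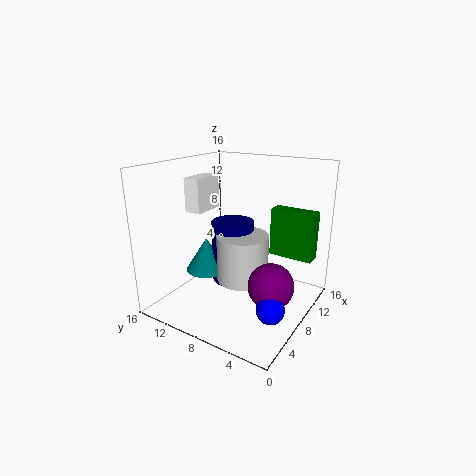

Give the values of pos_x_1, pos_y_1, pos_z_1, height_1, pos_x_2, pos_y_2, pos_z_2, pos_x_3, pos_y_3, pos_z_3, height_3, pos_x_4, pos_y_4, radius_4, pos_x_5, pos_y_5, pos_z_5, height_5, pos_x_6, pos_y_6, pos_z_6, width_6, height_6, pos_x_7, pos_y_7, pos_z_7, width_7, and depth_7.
pos_x_1 = 8; pos_y_1 = 12.5; pos_z_1 = 3; height_1 = 4; pos_x_2 = 7.5; pos_y_2 = 3.5; pos_z_2 = 3.5; pos_x_3 = 9; pos_y_3 = 8; pos_z_3 = 2.5; height_3 = 5.5; pos_x_4 = 5.5; pos_y_4 = 2.5; radius_4 = 1.5; pos_x_5 = 10; pos_y_5 = 10; pos_z_5 = 1.5; height_5 = 7.5; pos_x_6 = 14; pos_y_6 = 1.5; pos_z_6 = 4; width_6 = 2; height_6 = 6; pos_x_7 = 7.5; pos_y_7 = 13; pos_z_7 = 10; width_7 = 4; depth_7 = 2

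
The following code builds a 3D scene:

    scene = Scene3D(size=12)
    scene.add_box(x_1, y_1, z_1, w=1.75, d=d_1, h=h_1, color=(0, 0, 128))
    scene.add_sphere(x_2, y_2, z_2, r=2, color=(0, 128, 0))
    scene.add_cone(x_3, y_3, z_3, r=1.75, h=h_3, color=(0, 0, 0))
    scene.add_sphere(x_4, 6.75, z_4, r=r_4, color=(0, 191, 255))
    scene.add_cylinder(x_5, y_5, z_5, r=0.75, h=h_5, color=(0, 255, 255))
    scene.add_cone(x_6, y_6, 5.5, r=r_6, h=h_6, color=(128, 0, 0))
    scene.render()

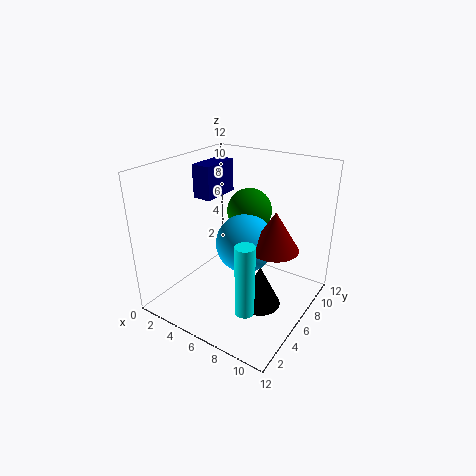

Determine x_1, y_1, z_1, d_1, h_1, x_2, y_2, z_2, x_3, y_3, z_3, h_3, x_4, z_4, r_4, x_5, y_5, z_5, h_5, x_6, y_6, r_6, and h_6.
x_1 = 0.75
y_1 = 6.75
z_1 = 8.25
d_1 = 3.75
h_1 = 3
x_2 = 5.25
y_2 = 9
z_2 = 7.25
x_3 = 8.5
y_3 = 5.5
z_3 = 0.75
h_3 = 3.5
x_4 = 6.25
z_4 = 5.25
r_4 = 2.5
x_5 = 8.75
y_5 = 2.75
z_5 = 1.75
h_5 = 5.75
x_6 = 9
y_6 = 6.75
r_6 = 2
h_6 = 3.25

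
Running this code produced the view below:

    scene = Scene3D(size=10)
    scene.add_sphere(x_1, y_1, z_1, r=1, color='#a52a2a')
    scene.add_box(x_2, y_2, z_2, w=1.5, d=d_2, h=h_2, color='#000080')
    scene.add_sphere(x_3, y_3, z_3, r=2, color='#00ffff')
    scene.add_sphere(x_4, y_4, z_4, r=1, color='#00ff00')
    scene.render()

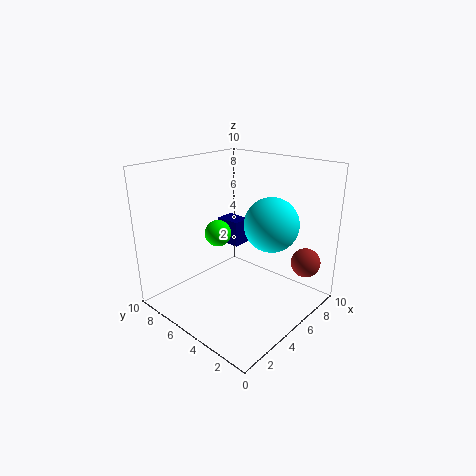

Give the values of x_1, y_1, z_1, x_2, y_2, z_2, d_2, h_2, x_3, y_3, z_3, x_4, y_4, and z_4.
x_1 = 7.5, y_1 = 1, z_1 = 3.5, x_2 = 7, y_2 = 7, z_2 = 3, d_2 = 2, h_2 = 2, x_3 = 7.5, y_3 = 4, z_3 = 5.5, x_4 = 5.5, y_4 = 7.5, z_4 = 4.5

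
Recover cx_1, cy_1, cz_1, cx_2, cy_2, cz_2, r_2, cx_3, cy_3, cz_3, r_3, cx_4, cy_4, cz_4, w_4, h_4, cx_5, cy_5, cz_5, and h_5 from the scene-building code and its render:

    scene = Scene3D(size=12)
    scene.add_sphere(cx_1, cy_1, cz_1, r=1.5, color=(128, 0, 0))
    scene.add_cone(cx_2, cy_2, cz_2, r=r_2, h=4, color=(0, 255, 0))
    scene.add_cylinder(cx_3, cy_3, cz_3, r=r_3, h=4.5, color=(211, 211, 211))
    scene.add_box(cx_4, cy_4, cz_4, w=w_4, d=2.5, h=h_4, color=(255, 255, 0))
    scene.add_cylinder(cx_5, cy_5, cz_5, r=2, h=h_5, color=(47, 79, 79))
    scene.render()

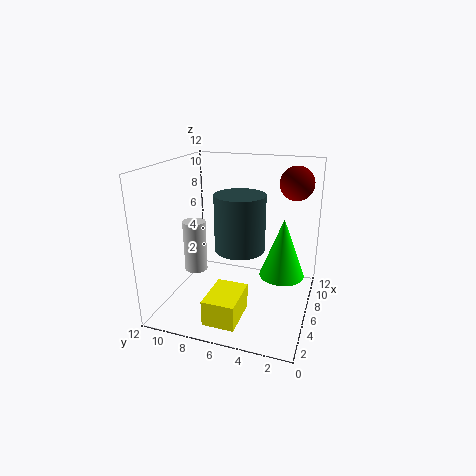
cx_1 = 10, cy_1 = 2, cz_1 = 10, cx_2 = 2, cy_2 = 1.5, cz_2 = 5.5, r_2 = 1.5, cx_3 = 6, cy_3 = 10, cz_3 = 2.5, r_3 = 1, cx_4 = 0.5, cy_4 = 4.5, cz_4 = 1, w_4 = 3.5, h_4 = 2, cx_5 = 5, cy_5 = 5.5, cz_5 = 5.5, h_5 = 4.5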